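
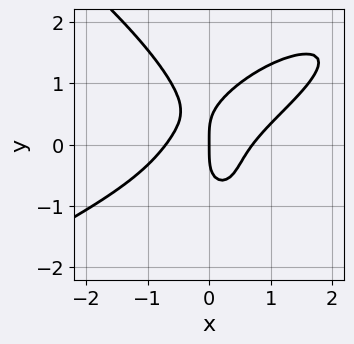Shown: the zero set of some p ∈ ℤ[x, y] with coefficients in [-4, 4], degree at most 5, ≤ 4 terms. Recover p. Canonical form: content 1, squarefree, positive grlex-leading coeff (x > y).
y^4 + 2*x^3 - 3*x^2*y - x

1. Degree: a generic line meets the curve in up to 4 points, so deg p = 4.
2. Against the integer gridlines: one x-axis crossing is at x = 0; it crosses the y-axis at the gridline y = 0.
3. These observations pin down the coefficients.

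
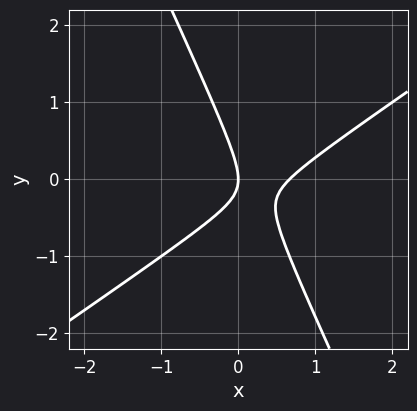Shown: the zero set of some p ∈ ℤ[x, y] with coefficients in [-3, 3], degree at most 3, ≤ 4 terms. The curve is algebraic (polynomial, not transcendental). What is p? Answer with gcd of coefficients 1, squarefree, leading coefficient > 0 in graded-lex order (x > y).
1. Degree: a generic line meets the curve in up to 2 points, so deg p = 2.
2. Observable constraints: it crosses the y-axis at the gridline y = 0; one x-axis crossing is at x = 0.
3. Assembling these constraints gives the stated polynomial.

3*x^2 - 3*x*y - 2*y^2 - 2*x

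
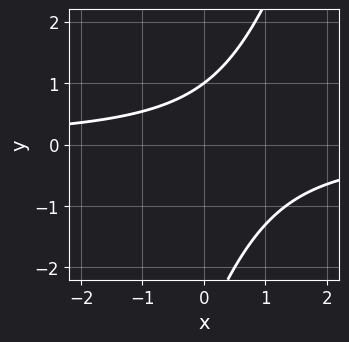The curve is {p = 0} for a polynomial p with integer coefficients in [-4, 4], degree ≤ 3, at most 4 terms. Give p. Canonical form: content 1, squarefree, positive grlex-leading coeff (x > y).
First, deg p = 2. The shape is more complex than any degree-1 curve.
Then, observable constraints: it misses every integer gridline on the x-axis; it crosses the y-axis at the gridline y = 1.
Finally, solving for integer coefficients yields p as stated.

3*x*y - y^2 - 2*y + 3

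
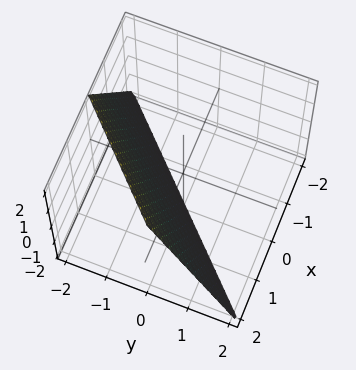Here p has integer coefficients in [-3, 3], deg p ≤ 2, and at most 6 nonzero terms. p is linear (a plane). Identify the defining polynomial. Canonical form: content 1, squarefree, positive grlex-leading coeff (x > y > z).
2*x - 2*y - z - 2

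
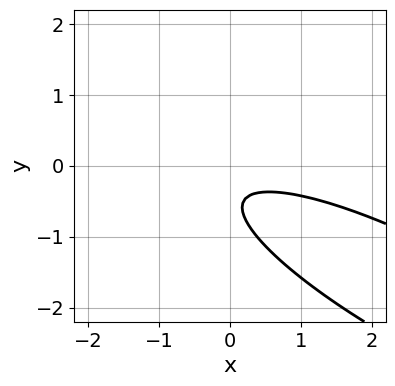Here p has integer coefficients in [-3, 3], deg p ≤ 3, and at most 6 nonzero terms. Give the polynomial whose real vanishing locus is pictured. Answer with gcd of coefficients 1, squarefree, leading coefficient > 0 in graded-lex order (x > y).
The degree is 2 — no degree-1 curve has this shape.
Observable constraints: no x-intercept at any integer in the box; it misses every integer gridline on the y-axis.
Together with the visible shape, these determine p as stated.

x^2 + 3*x*y + 3*y^2 + 3*y + 1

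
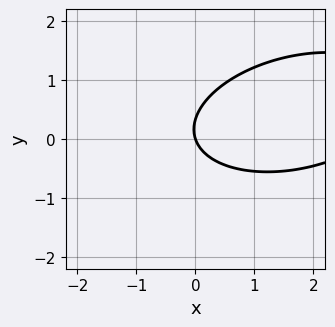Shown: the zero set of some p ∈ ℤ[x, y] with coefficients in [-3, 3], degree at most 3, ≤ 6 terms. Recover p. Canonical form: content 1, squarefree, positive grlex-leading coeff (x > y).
(a) Degree: no degree-1 curve has this shape, so deg p = 2.
(b) Against the integer gridlines: it meets the y-axis at y = 0 (among the integer gridlines); one x-axis crossing is at x = 0.
(c) The integer polynomial consistent with all of this is the stated p.

x^2 - x*y + 3*y^2 - 3*x - y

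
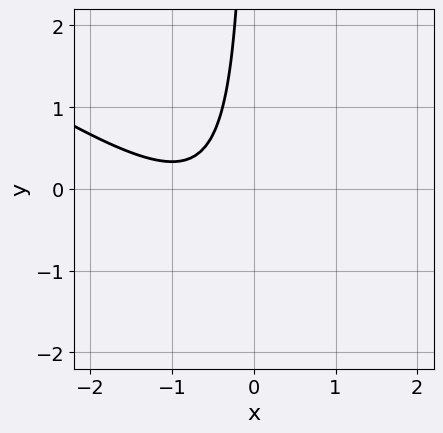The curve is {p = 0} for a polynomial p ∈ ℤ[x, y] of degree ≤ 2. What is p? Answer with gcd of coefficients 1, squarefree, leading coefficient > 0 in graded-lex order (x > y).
2*x^2 + 3*x*y + 3*x + 2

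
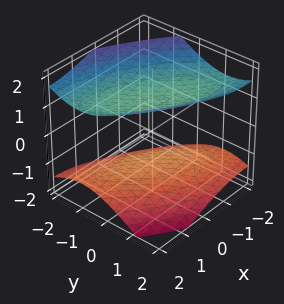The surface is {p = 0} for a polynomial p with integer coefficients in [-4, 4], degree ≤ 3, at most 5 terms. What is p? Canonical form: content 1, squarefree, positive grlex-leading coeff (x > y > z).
(a) The picture has 2 separate pieces. Treating them together as one polynomial.
(b) deg p = 2. No degree-1 surface has this shape.
(c) Reading off the gridlines: no y-intercept at any integer in the box; no x-intercept at any integer in the box; among the integer gridlines, it crosses the z-axis at z ∈ {-1, 1}.
(d) Fitting integer coefficients to these (and the overall shape) gives p.

x^2 + 2*x*y + 2*y^2 - 3*z^2 + 3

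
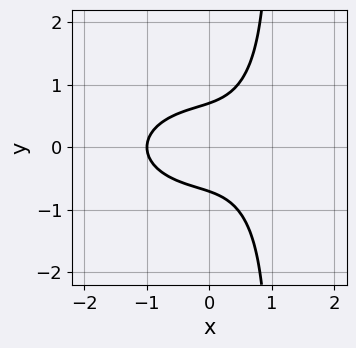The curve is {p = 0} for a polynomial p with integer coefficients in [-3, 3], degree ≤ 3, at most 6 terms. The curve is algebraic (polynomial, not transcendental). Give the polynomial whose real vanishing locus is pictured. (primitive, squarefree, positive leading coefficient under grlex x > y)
x^3 + 2*x*y^2 - 2*y^2 + 1

deg p = 3. A generic line meets the curve in up to 3 points.
Symmetries: mirror symmetry y ↦ −y ⇒ only even powers of y.
Against the integer gridlines: one x-axis crossing is at x = -1.
Fitting integer coefficients to these (and the overall shape) gives p.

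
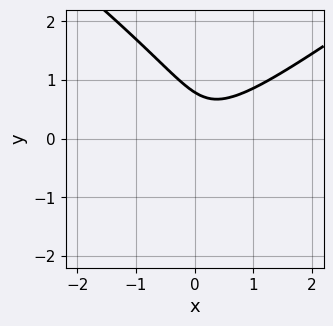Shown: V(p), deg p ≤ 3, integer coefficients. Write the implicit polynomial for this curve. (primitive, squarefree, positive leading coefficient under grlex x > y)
x^2*y - 2*y^3 + 2*x^2 - 3*x*y + 1

First, degree: no degree-2 curve has this shape, so deg p = 3.
Then, from the axis intercepts and sections: the curve avoids every integer x-axis point in the box.
Finally, solving for integer coefficients yields p as stated.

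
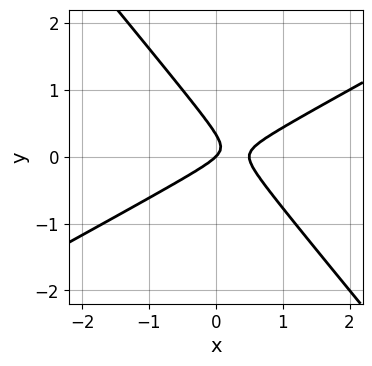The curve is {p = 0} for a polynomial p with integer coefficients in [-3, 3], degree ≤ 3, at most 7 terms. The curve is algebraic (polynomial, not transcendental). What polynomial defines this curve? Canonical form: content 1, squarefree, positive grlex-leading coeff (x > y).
First, deg p = 2.
Then, from the visible intercepts: it crosses the x-axis at the gridline x = 0; one y-axis crossing is at y = 0.
Finally, matching integer coefficients to the picture gives p.

2*x^2 - 2*x*y - 3*y^2 - x + y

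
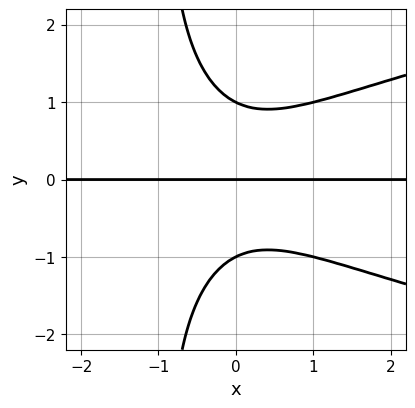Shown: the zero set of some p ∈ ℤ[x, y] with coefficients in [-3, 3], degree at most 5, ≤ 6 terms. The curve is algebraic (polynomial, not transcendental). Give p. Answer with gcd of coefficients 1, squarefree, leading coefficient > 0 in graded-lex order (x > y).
x*y^3 - x^2*y + y^3 - y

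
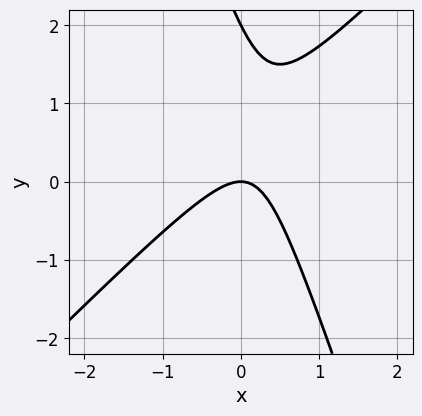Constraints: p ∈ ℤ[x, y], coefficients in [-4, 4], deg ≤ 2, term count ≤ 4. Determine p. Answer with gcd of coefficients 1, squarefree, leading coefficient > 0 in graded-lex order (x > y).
Degree: no degree-1 curve has this shape, so deg p = 2.
Against the integer gridlines: it meets the x-axis at x = 0 (among the integer gridlines); among the integer gridlines, it crosses the y-axis at y ∈ {0, 2}.
The integer polynomial consistent with all of this is the stated p.

3*x^2 - 2*x*y - y^2 + 2*y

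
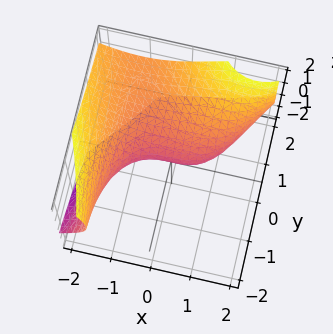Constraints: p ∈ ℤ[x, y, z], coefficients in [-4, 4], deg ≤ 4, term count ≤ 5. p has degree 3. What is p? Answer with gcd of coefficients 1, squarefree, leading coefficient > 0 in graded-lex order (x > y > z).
deg p = 3. A generic line meets the surface in up to 3 points.
From the visible intercepts: it meets the y-axis at y = 0 (among the integer gridlines); one x-axis crossing is at x = 0.
Fitting integer coefficients to these (and the overall shape) gives p.

x^3 - 2*x*y*z + 3*z^2 - 3*y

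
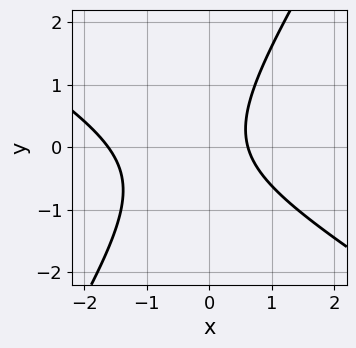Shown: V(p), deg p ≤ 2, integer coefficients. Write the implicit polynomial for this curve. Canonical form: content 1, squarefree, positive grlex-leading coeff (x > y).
x^2 + x*y - y^2 + x - 1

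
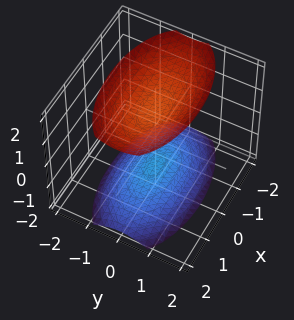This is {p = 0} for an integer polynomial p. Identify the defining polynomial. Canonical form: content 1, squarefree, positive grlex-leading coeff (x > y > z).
x^2 + 3*y^2 - 2*z^2 + 3

(a) The picture has 2 separate pieces. They look like related sheets of one shape, so recover p as a whole.
(b) Degree: two sheets facing apart; a quadric, so deg p = 2.
(c) Symmetries: it's symmetric under y → −y, forcing even powers of y; the z ↦ −z reflection is a symmetry, so z appears only in even powers; mirror symmetry x ↦ −x ⇒ only even powers of x.
(d) From the axis intercepts and sections: no x-intercept at any integer in the box; the surface avoids every integer y-axis point in the box.
(e) Putting this together gives p.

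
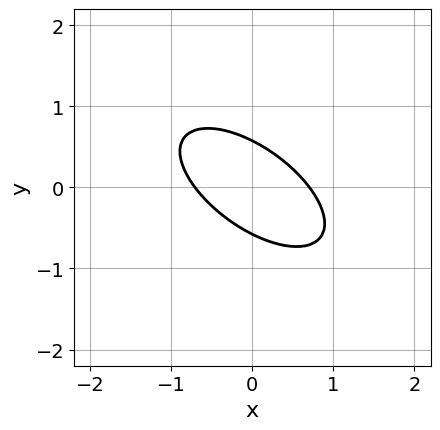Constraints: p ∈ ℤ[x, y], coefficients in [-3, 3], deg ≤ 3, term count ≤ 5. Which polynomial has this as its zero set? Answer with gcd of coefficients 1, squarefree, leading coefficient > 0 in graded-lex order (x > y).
2*x^2 + 3*x*y + 3*y^2 - 1

1. Degree: a generic line meets the curve in up to 2 points, so deg p = 2.
2. Putting this together gives p.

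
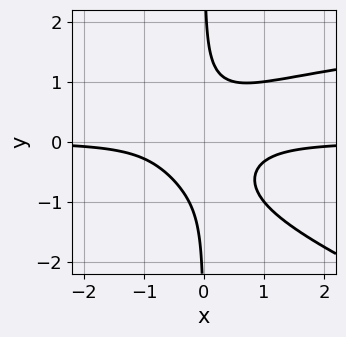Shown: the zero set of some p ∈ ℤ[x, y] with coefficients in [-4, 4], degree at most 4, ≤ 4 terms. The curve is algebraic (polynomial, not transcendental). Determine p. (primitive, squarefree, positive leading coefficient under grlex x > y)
x^2*y^2 + 3*x*y^3 - 3*x^2*y - 1

First, deg p = 4. The shape is more complex than any degree-3 curve.
Next, observable constraints: it misses every integer gridline on the y-axis; the curve avoids every integer x-axis point in the box.
Finally, the integer polynomial consistent with all of this is the stated p.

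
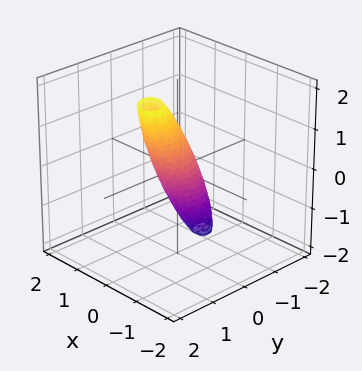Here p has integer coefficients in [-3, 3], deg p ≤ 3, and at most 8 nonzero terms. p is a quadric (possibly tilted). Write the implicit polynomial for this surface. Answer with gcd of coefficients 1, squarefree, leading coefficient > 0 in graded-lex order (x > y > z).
3*x^2 + 2*x*y + 3*y^2 - 3*y*z + z^2 - 1

(a) The degree is 2 — no degree-1 surface has this shape.
(b) From the visible intercepts: the z-axis gridline crossings are at z ∈ {-1, 1}.
(c) Putting this together gives p.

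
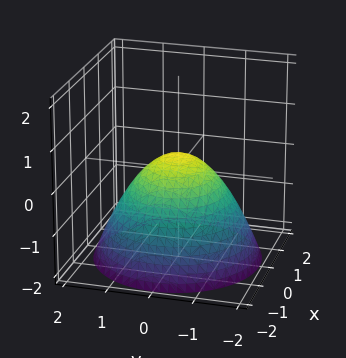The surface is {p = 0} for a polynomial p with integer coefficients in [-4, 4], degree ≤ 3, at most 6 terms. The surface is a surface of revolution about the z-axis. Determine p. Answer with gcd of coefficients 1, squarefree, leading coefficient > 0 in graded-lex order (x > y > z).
2*x^2 + 2*y^2 + 3*z - 1

First, the degree is 2 — no degree-1 surface has this shape.
Next, symmetries: every cross-section ⟂ z is a circle, so x, y appear only via x² + y².
Next, observable constraints: a circular section at z = -1 has radius between 1 and 2.
Finally, together with the visible shape, these determine p as stated.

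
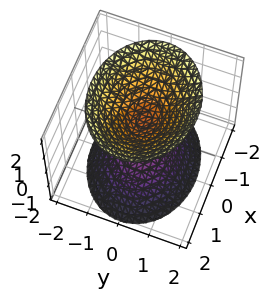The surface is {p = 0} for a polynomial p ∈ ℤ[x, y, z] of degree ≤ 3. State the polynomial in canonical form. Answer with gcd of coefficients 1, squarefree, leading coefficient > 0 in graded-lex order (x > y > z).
(a) I count 2 distinct pieces.
(b) The degree is 2 — two sheets facing apart; a quadric.
(c) Symmetries: mirror symmetry x ↦ −x ⇒ only even powers of x; the y ↦ −y reflection is a symmetry, so y appears only in even powers; mirror symmetry z ↦ −z ⇒ only even powers of z.
(d) From the axis intercepts and sections: the surface avoids every integer x-axis point in the box; the surface avoids every integer y-axis point in the box.
(e) These observations pin down the coefficients.

2*x^2 + 3*y^2 - 2*z^2 + 1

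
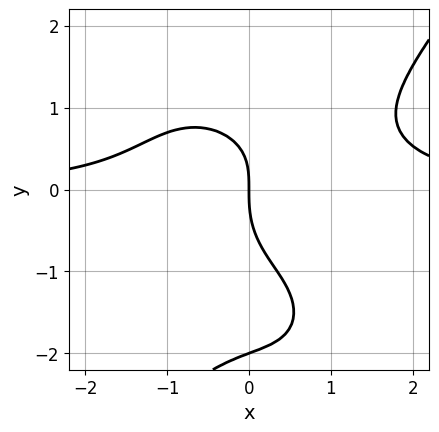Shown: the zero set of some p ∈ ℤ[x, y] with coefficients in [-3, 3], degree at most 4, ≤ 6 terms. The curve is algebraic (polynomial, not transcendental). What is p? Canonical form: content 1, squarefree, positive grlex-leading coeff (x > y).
2*x^3*y - y^4 - x^2*y - 2*y^3 - 3*x

(a) deg p = 4. No degree-3 curve has this shape.
(b) From the visible intercepts: it crosses the x-axis at the gridline x = 0; the y-axis gridline crossings are at y ∈ {-2, 0}.
(c) Together with the visible shape, these determine p as stated.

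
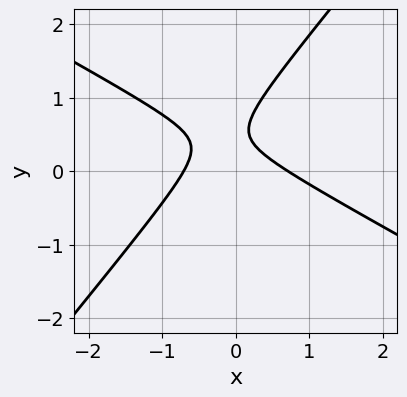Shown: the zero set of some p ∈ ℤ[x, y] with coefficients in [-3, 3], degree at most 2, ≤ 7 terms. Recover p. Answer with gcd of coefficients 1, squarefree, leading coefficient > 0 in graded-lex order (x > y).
The degree is 2 — no degree-1 curve has this shape.
Checking where it meets the axes: the curve avoids every integer y-axis point in the box.
Fitting integer coefficients to these (and the overall shape) gives p.

2*x^2 + 2*x*y - 3*y^2 + 3*y - 1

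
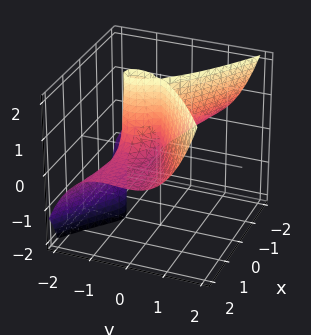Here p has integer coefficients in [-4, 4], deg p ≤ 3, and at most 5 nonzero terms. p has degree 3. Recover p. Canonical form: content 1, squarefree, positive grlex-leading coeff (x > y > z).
x^2*z - y^3 - y^2

1. deg p = 3. No degree-2 surface has this shape.
2. Against the integer gridlines: one y-axis crossing is at y = -1; the visible x-axis segment lies entirely on the surface.
3. Putting this together gives p. Check: (0, 0, 1) on the z-axis lies on the surface, and p(0, 0, 1) = 0. ✓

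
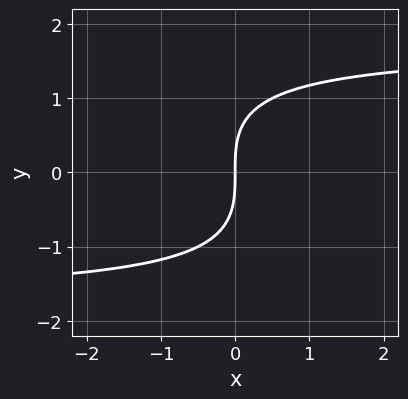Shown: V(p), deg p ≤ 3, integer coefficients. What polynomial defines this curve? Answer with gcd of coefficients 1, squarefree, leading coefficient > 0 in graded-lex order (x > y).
x*y^2 + y^3 - 3*x

The degree is 3 — a generic line meets the curve in up to 3 points.
Checking where it meets the axes: it crosses the y-axis at the gridline y = 0; it meets the x-axis at x = 0 (among the integer gridlines).
These observations pin down the coefficients.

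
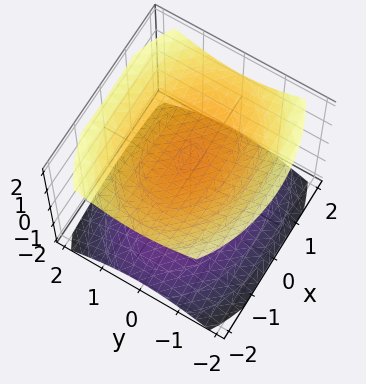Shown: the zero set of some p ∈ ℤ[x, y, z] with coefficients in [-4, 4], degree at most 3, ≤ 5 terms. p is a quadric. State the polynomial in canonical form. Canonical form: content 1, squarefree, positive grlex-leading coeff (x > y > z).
(a) The picture has 2 separate pieces. Treating them together as one polynomial.
(b) The degree is 2 — two sheets facing apart; a quadric.
(c) Symmetries: the z ↦ −z reflection is a symmetry, so z appears only in even powers; the y ↦ −y reflection is a symmetry, so y appears only in even powers; mirror symmetry x ↦ −x ⇒ only even powers of x.
(d) From the axis intercepts and sections: no y-intercept at any integer in the box; the surface avoids every integer x-axis point in the box; among the integer gridlines, it crosses the z-axis at z ∈ {-1, 1}.
(e) Fitting integer coefficients to these (and the overall shape) gives p.

x^2 + 2*y^2 - 3*z^2 + 3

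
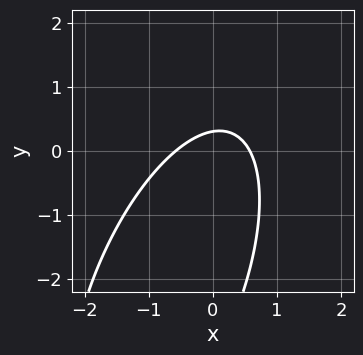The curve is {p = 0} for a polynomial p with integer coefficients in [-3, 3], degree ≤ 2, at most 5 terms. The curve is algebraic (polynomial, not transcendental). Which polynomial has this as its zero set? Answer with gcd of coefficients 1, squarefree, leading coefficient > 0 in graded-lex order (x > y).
3*x^2 - 2*x*y + y^2 + 3*y - 1

The degree is 2 — no degree-1 curve has this shape.
Matching integer coefficients to the picture gives p.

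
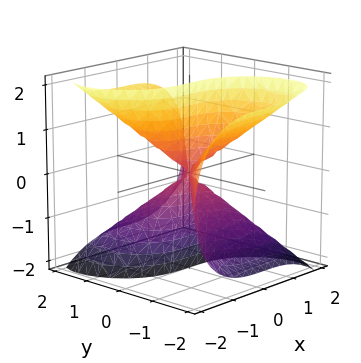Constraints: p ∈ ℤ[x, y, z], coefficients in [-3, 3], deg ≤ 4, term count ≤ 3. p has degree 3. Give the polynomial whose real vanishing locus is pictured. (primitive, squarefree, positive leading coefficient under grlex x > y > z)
(a) The degree is 3 — the shape is more complex than any degree-2 surface.
(b) From the axis intercepts and sections: it crosses the x-axis at the gridline x = 0; the visible z-axis segment lies entirely on the surface; it meets the y-axis at y = 0 (among the integer gridlines).
(c) Together with the visible shape, these determine p as stated.

2*x^3 - 2*y^3 + 3*y*z^2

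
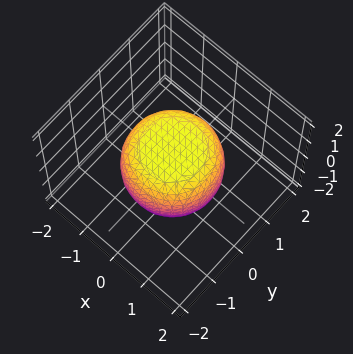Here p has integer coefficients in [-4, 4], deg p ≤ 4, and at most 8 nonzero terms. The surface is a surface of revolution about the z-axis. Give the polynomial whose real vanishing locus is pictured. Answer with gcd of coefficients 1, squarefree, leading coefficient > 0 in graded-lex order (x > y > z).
2*x^4 + 4*x^2*y^2 + 2*y^4 - x^2 - y^2 + 3*z^2 - 3

deg p = 4.
By symmetry, the z-axis is an axis of rotation, so x and y enter only as x² + y².
From the visible intercepts: a circular section at z = 1 has radius between 0 and 1; the z-axis gridline crossings are at z ∈ {-1, 1}.
Together with the visible shape, these determine p as stated.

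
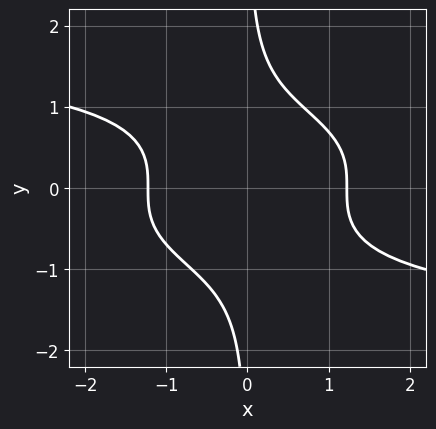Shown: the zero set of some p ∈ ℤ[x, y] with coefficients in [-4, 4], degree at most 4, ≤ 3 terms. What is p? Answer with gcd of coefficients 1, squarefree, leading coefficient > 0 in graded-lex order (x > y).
3*x*y^3 + 2*x^2 - 3

First, deg p = 4. A generic line meets the curve in up to 4 points.
Then, from the axis intercepts and sections: it misses every integer gridline on the y-axis.
Finally, the integer polynomial consistent with all of this is the stated p.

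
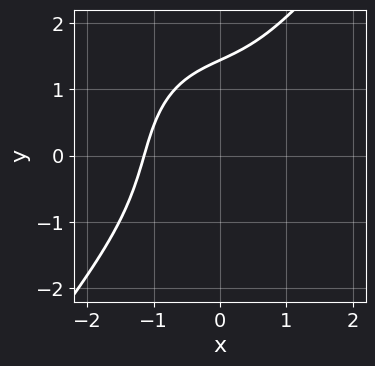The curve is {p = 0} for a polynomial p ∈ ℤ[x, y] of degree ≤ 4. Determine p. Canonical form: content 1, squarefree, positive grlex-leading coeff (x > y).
2*x^3 - y^3 + 2*x*y + 3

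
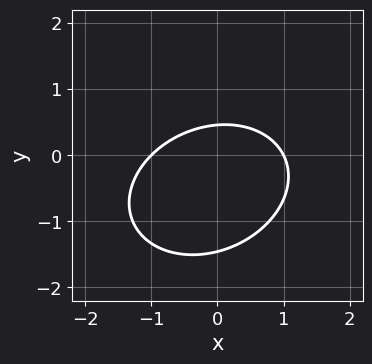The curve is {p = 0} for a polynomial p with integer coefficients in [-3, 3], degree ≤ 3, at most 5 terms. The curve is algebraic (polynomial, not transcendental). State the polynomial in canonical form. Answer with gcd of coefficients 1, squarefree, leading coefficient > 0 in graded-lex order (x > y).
2*x^2 - x*y + 3*y^2 + 3*y - 2

(a) deg p = 2. No degree-1 curve has this shape.
(b) Reading off the gridlines: among the integer gridlines, it crosses the x-axis at x ∈ {-1, 1}.
(c) Solving for integer coefficients yields p as stated.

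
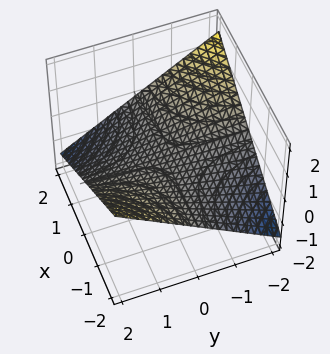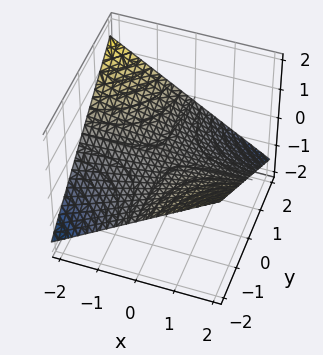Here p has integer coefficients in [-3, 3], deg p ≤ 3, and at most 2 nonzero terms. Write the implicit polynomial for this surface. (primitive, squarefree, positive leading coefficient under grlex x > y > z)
(a) The degree is 2 — a hyperbolic paraboloid; a quadric.
(b) Reading off the gridlines: every point of the x-axis in the box is on the surface; the visible y-axis segment lies entirely on the surface; it crosses the z-axis at the gridline z = 0.
(c) Matching integer coefficients to the picture gives p.

x*y + 3*z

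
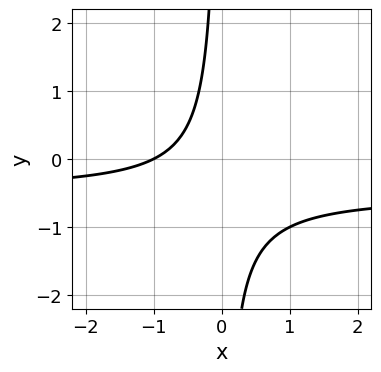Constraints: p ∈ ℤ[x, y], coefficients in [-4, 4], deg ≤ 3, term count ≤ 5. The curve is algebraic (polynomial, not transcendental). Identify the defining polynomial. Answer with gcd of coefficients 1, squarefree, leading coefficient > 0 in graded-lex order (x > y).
2*x*y + x + 1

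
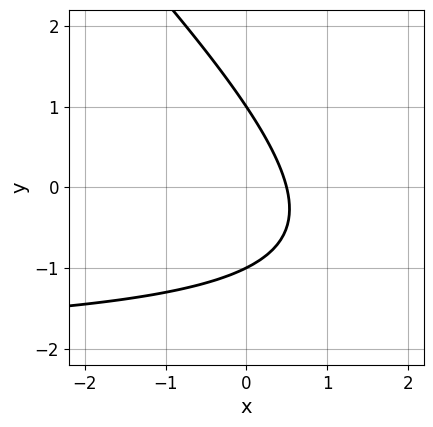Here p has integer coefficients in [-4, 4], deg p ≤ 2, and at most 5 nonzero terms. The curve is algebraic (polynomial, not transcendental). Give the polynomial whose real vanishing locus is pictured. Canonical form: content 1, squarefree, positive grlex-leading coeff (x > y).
(a) deg p = 2. A generic line meets the curve in up to 2 points.
(b) Checking where it meets the axes: among the integer gridlines, it crosses the y-axis at y ∈ {-1, 1}.
(c) Matching integer coefficients to the picture gives p.

x*y + y^2 + 2*x - 1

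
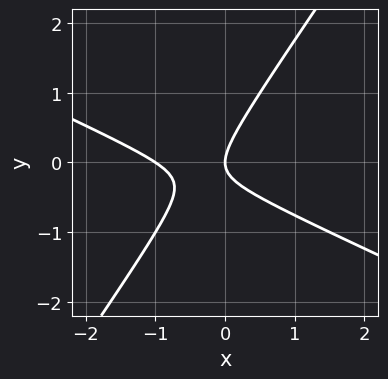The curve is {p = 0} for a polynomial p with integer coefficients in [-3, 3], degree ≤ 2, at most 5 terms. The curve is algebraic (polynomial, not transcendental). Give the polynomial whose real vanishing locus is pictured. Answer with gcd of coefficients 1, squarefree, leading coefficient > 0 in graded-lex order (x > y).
2*x^2 + 3*x*y - 3*y^2 + 2*x

Degree: no degree-1 curve has this shape, so deg p = 2.
Reading off the gridlines: among the integer gridlines, it crosses the x-axis at x ∈ {-1, 0}; it meets the y-axis at y = 0 (among the integer gridlines).
Assembling these constraints gives the stated polynomial.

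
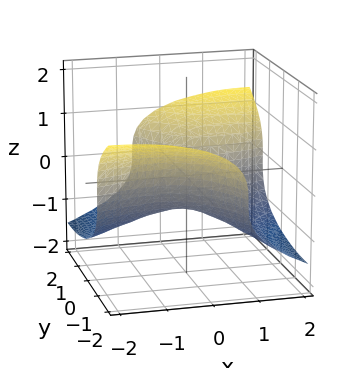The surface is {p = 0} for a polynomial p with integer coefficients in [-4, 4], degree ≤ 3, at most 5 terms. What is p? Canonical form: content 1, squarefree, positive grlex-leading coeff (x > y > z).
3*z^3 + x^2 - 2*x*y - y^2 + 1

First, the degree is 3 — a generic line meets the surface in up to 3 points.
Next, reading off the gridlines: the y-axis gridline crossings are at y ∈ {-1, 1}; no x-intercept at any integer in the box.
Finally, the integer polynomial consistent with all of this is the stated p.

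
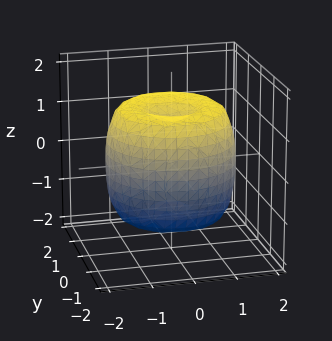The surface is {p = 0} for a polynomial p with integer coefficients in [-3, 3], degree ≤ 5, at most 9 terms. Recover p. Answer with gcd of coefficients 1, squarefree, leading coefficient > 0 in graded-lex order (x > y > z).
x^4 + 2*x^2*y^2 + y^4 - 2*x^2 - 2*y^2 + z^2 - 1

1. Degree: no degree-3 surface has this shape, so deg p = 4.
2. By symmetry, the z-axis is an axis of rotation, so x and y enter only as x² + y².
3. From the visible intercepts: a circular section at z = -1 has radius between 1 and 2; the z-axis gridline crossings are at z ∈ {-1, 1}.
4. Together with the visible shape, these determine p as stated.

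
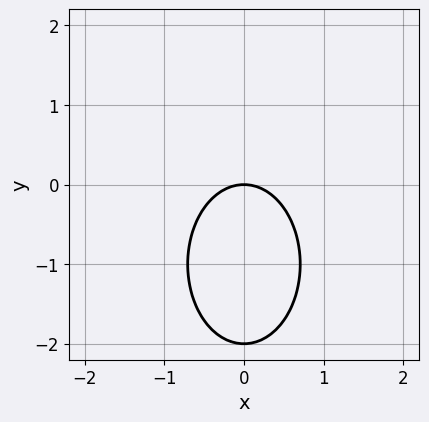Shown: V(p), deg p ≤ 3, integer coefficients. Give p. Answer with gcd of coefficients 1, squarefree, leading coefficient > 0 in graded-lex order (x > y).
2*x^2 + y^2 + 2*y

First, degree: a generic line meets the curve in up to 2 points, so deg p = 2.
Then, symmetries: it's symmetric under x → −x, forcing even powers of x.
Next, from the axis intercepts and sections: among the integer gridlines, it crosses the y-axis at y ∈ {-2, 0}; it meets the x-axis at x = 0 (among the integer gridlines).
Finally, putting this together gives p.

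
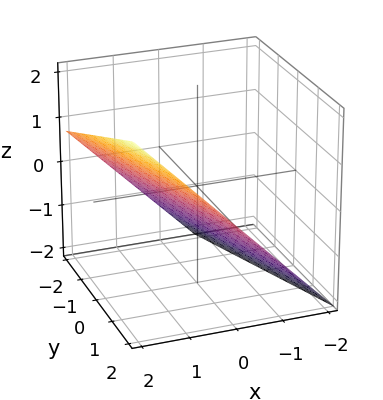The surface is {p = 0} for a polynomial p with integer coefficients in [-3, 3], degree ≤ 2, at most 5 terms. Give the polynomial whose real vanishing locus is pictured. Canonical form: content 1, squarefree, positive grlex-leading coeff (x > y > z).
(a) The degree is 1 — the surface is flat (a plane).
(b) From the axis intercepts and sections: one y-axis crossing is at y = 2.
(c) Putting this together gives p.

3*x + y - 3*z - 2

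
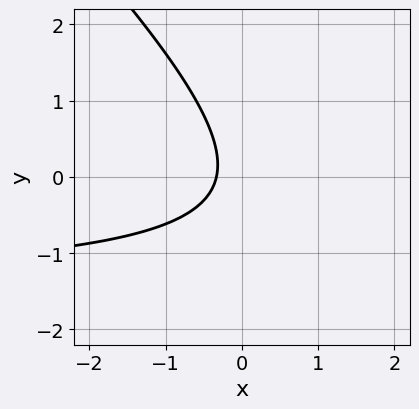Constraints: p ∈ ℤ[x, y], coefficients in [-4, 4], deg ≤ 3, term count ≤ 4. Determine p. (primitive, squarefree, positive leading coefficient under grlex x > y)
deg p = 2. No degree-1 curve has this shape.
Reading off the gridlines: it misses every integer gridline on the y-axis.
Fitting integer coefficients to these (and the overall shape) gives p.

2*x*y + 2*y^2 + 3*x + 1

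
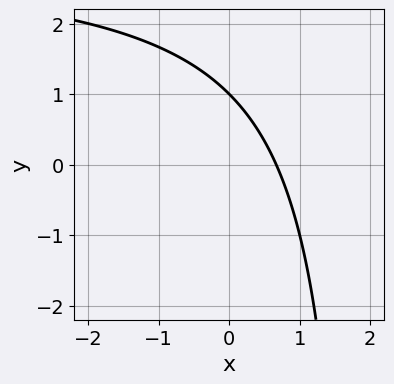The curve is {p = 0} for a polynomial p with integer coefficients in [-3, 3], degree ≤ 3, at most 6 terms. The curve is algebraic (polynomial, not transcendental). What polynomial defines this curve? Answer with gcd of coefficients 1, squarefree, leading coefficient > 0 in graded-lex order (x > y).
x*y - 3*x - 2*y + 2

1. The degree is 2 — a generic line meets the curve in up to 2 points.
2. From the visible intercepts: it meets the y-axis at y = 1 (among the integer gridlines).
3. Putting this together gives p.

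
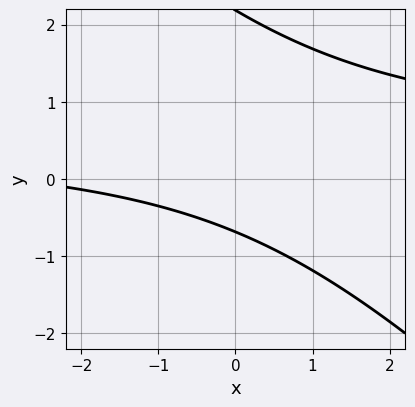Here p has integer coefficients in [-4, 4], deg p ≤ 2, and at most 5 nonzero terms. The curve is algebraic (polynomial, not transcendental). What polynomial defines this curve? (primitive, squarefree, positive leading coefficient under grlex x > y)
First, degree: a generic line meets the curve in up to 2 points, so deg p = 2.
Next, observable constraints: no x-intercept at any integer in the box.
Finally, assembling these constraints gives the stated polynomial.

2*x*y + 2*y^2 - x - 3*y - 3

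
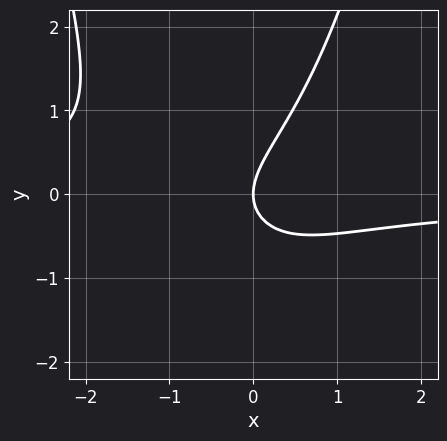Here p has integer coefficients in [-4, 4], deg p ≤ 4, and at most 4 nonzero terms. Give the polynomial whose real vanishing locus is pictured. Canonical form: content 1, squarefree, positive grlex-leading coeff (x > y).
deg p = 3. The shape is more complex than any degree-2 curve.
Reading off the gridlines: it meets the y-axis at y = 0 (among the integer gridlines); it meets the x-axis at x = 0 (among the integer gridlines).
Assembling these constraints gives the stated polynomial.

3*x^2*y + 2*x*y - 3*y^2 + 3*x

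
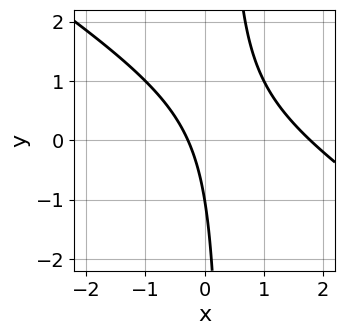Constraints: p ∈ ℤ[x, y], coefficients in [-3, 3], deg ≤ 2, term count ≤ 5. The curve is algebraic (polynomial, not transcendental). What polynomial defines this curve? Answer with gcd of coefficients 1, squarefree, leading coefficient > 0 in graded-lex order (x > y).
2*x^2 + 3*x*y - 3*x - y - 1

(a) Degree: no degree-1 curve has this shape, so deg p = 2.
(b) Reading off the gridlines: it crosses the y-axis at the gridline y = -1.
(c) These observations pin down the coefficients.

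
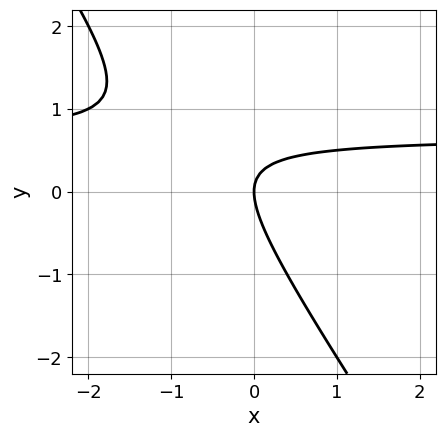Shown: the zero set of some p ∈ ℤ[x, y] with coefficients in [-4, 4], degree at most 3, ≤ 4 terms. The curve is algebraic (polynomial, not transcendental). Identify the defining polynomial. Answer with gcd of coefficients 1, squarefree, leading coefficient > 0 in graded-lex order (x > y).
3*x*y + 2*y^2 - 2*x

The degree is 2 — a generic line meets the curve in up to 2 points.
Observable constraints: one y-axis crossing is at y = 0; one x-axis crossing is at x = 0.
Fitting integer coefficients to these (and the overall shape) gives p.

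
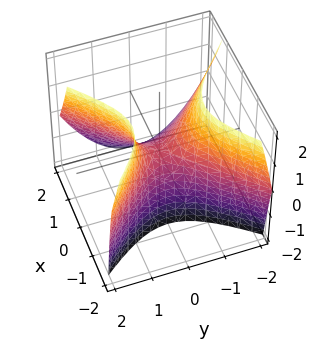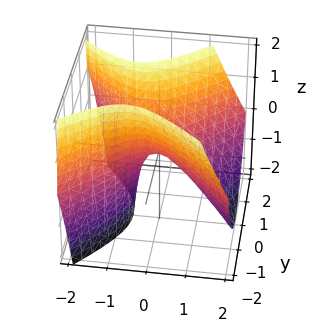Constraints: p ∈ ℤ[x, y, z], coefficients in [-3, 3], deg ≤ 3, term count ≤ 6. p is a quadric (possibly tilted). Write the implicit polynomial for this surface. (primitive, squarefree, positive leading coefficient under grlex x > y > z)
3*x^2 + 2*x*z - 3*y^2 + 2*z

First, degree: the shape is more complex than any degree-1 surface, so deg p = 2.
Next, from the axis intercepts and sections: one y-axis crossing is at y = 0; one x-axis crossing is at x = 0.
Finally, solving for integer coefficients yields p as stated.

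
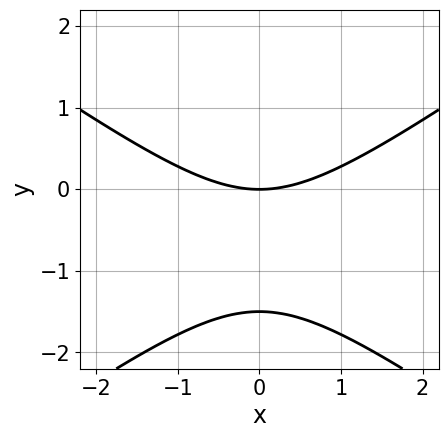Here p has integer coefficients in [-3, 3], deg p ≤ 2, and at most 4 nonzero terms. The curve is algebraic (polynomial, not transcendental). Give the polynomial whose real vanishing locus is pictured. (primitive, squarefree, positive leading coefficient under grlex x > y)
x^2 - 2*y^2 - 3*y

deg p = 2. No degree-1 curve has this shape.
Symmetries: it's symmetric under x → −x, forcing even powers of x.
From the axis intercepts and sections: one x-axis crossing is at x = 0; one y-axis crossing is at y = 0.
Fitting integer coefficients to these (and the overall shape) gives p.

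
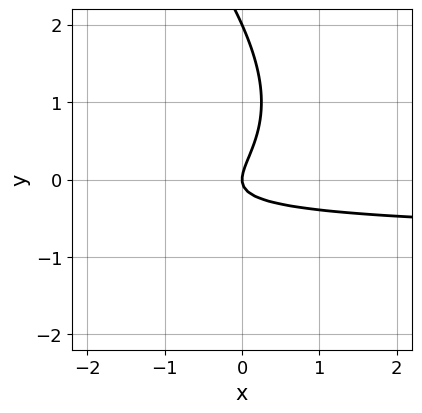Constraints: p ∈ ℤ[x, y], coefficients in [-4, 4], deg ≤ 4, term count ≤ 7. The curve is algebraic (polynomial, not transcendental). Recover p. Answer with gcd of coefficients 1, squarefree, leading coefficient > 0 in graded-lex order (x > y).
1. deg p = 3.
2. From the visible intercepts: the y-axis gridline crossings are at y ∈ {0, 2}; it crosses the x-axis at the gridline x = 0.
3. The integer polynomial consistent with all of this is the stated p.

x*y^2 + y^3 + 2*x*y - 2*y^2 + x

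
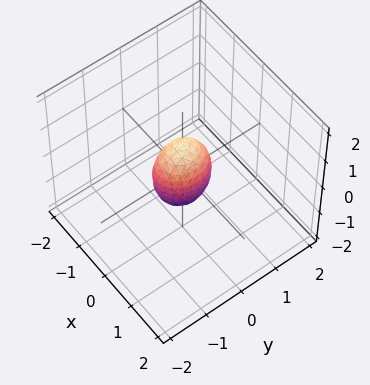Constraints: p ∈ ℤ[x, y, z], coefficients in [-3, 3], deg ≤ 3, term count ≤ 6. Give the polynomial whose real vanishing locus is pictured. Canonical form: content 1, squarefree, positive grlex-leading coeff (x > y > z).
1. The degree is 2 — a closed, bounded, convex surface; a quadric.
2. Symmetries: the z ↦ −z reflection is a symmetry, so z appears only in even powers; it's symmetric under y → −y, forcing even powers of y; mirror symmetry x ↦ −x ⇒ only even powers of x.
3. From the visible intercepts: among the integer gridlines, it crosses the z-axis at z ∈ {-1, 1}.
4. Assembling these constraints gives the stated polynomial.

3*x^2 + 2*y^2 + z^2 - 1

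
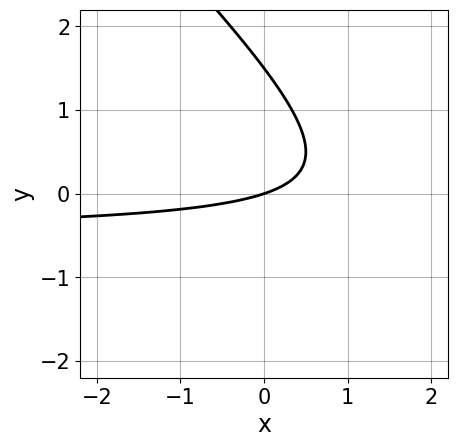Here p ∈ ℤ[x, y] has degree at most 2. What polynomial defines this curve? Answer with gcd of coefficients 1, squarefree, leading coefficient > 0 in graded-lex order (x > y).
The degree is 2 — no degree-1 curve has this shape.
Checking where it meets the axes: it meets the x-axis at x = 0 (among the integer gridlines); it meets the y-axis at y = 0 (among the integer gridlines).
Assembling these constraints gives the stated polynomial.

2*x*y + 2*y^2 + x - 3*y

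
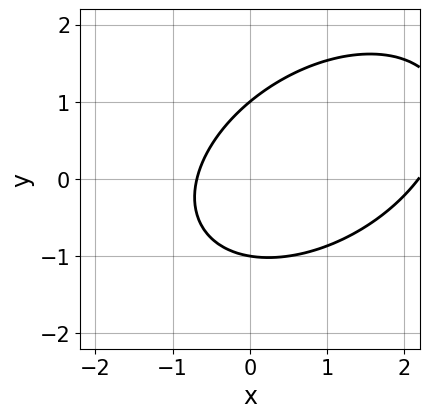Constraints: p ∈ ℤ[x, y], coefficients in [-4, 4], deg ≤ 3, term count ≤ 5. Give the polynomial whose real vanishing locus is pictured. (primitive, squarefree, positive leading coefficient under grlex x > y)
2*x^2 - 2*x*y + 3*y^2 - 3*x - 3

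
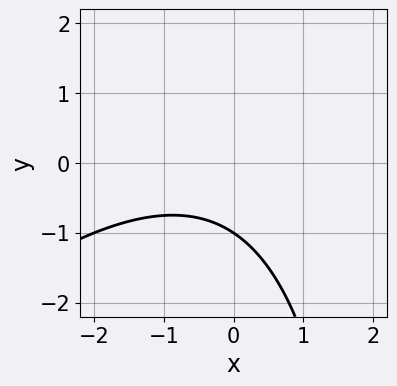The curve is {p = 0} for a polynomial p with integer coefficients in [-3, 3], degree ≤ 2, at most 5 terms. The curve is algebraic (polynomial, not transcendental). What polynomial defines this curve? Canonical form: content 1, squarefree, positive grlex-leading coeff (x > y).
x^2 - x*y + x + 3*y + 3

First, the degree is 2 — no degree-1 curve has this shape.
Next, observable constraints: one y-axis crossing is at y = -1; the curve avoids every integer x-axis point in the box.
Finally, assembling these constraints gives the stated polynomial.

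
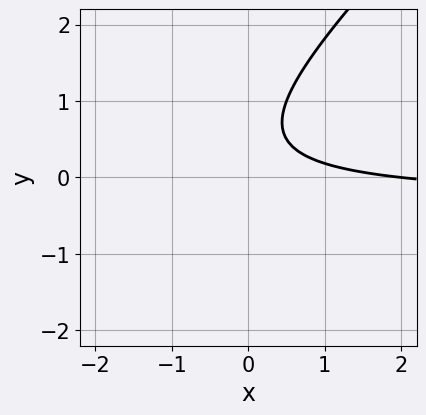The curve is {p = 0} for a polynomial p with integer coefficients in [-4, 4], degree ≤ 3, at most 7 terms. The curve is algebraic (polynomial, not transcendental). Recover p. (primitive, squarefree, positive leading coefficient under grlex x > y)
3*x*y - 3*y^2 + x + 3*y - 2

First, the degree is 2 — the shape is more complex than any degree-1 curve.
Next, checking where it meets the axes: one x-axis crossing is at x = 2; no y-intercept at any integer in the box.
Finally, solving for integer coefficients yields p as stated.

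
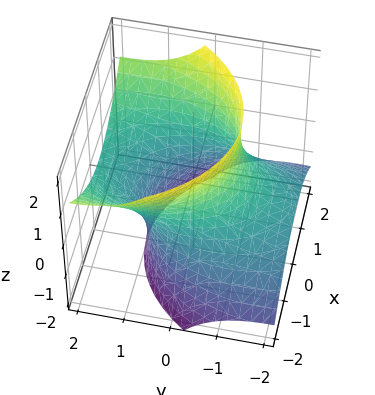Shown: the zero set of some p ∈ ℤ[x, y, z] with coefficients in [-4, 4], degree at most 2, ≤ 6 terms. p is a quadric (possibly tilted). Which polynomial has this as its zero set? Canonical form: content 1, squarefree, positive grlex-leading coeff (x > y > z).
2*x^2 + y^2 - 3*y*z - z^2 - 3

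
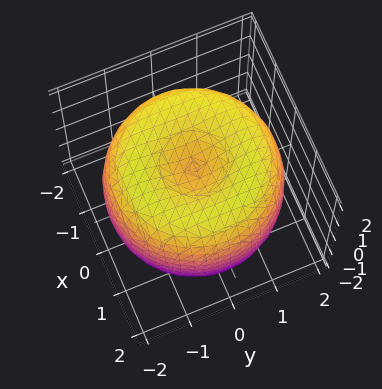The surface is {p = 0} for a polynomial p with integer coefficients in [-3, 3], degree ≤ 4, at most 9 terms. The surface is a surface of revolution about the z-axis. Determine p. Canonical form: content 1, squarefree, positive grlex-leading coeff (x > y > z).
x^4 + 2*x^2*y^2 + y^4 - 3*x^2 - 3*y^2 + 2*z^2 - 2

1. Degree: a generic line meets the surface in up to 4 points, so deg p = 4.
2. Symmetries: rotational symmetry about the z-axis ⇒ p depends on x, y only through x² + y².
3. Checking where it meets the axes: a circular section at z = 0 has radius between 1 and 2; among the integer gridlines, it crosses the z-axis at z ∈ {-1, 1}.
4. Assembling these constraints gives the stated polynomial.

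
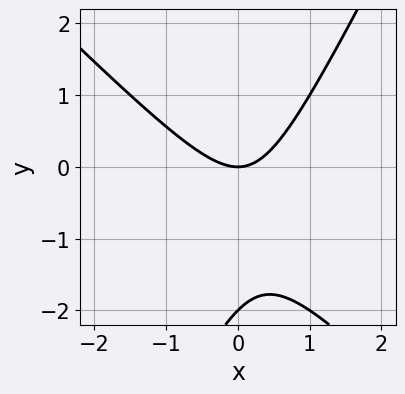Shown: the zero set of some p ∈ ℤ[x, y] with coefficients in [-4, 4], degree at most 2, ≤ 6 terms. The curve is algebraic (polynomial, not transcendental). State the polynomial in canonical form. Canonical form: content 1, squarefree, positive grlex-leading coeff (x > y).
2*x^2 + x*y - y^2 - 2*y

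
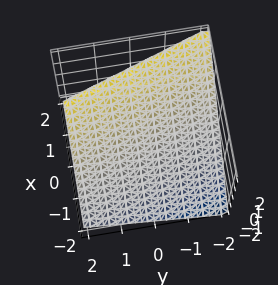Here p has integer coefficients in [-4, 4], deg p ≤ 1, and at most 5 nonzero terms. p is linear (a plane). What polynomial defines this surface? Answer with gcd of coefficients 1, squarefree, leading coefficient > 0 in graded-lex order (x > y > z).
1. The degree is 1 — every cross-section is a straight line — this is a plane.
2. From the axis intercepts and sections: it crosses the y-axis at the gridline y = -2.
3. These observations pin down the coefficients.

3*x + y - 3*z + 2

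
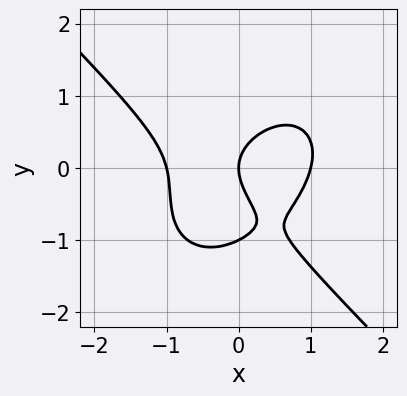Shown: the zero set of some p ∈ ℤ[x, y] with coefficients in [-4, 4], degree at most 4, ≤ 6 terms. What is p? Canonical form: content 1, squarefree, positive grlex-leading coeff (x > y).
Degree: a generic line meets the curve in up to 3 points, so deg p = 3.
From the axis intercepts and sections: among the integer gridlines, it crosses the x-axis at x ∈ {-1, 0, 1}; the y-axis gridline crossings are at y ∈ {-1, 0}.
Fitting integer coefficients to these (and the overall shape) gives p.

2*x^3 + 2*y^3 - x*y + 2*y^2 - 2*x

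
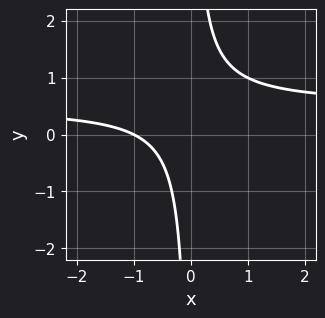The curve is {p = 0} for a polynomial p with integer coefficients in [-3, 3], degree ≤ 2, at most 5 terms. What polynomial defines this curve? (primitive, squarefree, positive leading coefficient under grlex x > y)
2*x*y - x - 1

1. The degree is 2 — a generic line meets the curve in up to 2 points.
2. From the axis intercepts and sections: it meets the x-axis at x = -1 (among the integer gridlines); no y-intercept at any integer in the box.
3. Together with the visible shape, these determine p as stated.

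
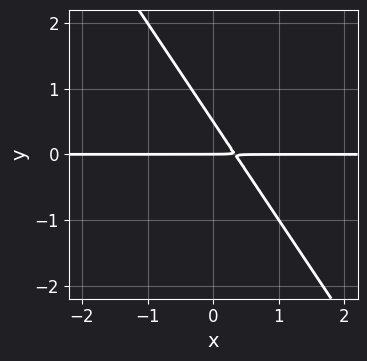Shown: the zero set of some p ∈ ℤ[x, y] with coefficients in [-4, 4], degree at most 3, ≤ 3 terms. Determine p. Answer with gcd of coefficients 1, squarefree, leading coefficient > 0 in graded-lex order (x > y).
The degree is 2 — a generic line meets the curve in up to 2 points.
From the axis intercepts and sections: the visible x-axis segment lies entirely on the curve; it crosses the y-axis at the gridline y = 0.
Assembling these constraints gives the stated polynomial.

3*x*y + 2*y^2 - y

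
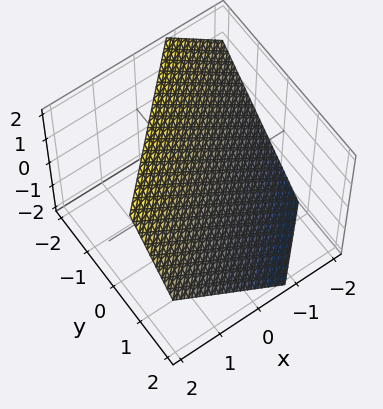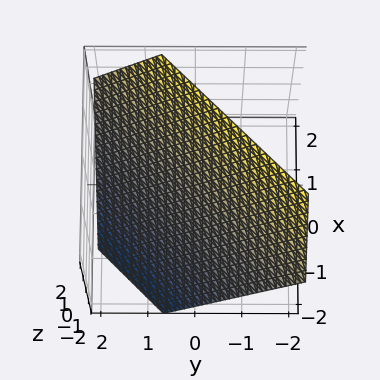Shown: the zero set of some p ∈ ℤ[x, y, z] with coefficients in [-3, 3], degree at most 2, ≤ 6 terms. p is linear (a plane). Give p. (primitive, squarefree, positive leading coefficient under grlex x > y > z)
3*x - 3*y - 3*z + 2

First, deg p = 1. Every cross-section is a straight line — this is a plane.
Finally, solving for integer coefficients yields p as stated.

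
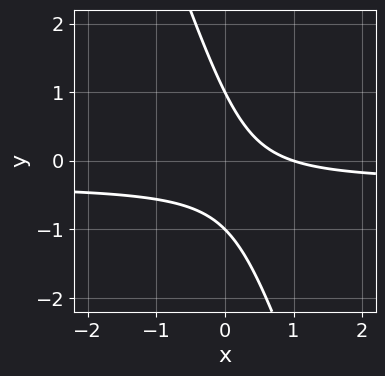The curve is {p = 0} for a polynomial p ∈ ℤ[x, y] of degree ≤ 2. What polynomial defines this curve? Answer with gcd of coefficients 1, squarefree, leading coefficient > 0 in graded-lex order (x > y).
deg p = 2. No degree-1 curve has this shape.
Observable constraints: it meets the x-axis at x = 1 (among the integer gridlines); among the integer gridlines, it crosses the y-axis at y ∈ {-1, 1}.
Putting this together gives p.

3*x*y + y^2 + x - 1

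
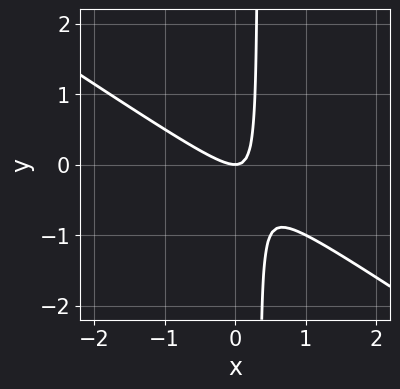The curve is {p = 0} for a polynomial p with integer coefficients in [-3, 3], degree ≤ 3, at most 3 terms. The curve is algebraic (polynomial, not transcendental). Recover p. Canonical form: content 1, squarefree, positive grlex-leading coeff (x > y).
2*x^2 + 3*x*y - y

1. Degree: a generic line meets the curve in up to 2 points, so deg p = 2.
2. Against the integer gridlines: it crosses the x-axis at the gridline x = 0; it crosses the y-axis at the gridline y = 0.
3. Together with the visible shape, these determine p as stated.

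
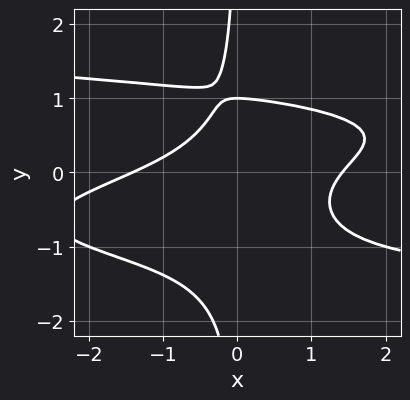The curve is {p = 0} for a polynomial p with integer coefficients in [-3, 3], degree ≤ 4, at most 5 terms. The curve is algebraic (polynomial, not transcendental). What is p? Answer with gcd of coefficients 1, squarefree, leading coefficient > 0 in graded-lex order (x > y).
3*x*y^3 + x^2 - 3*x*y + 2*y - 2

(a) deg p = 4. A generic line meets the curve in up to 4 points.
(b) Reading off the gridlines: one y-axis crossing is at y = 1.
(c) Putting this together gives p.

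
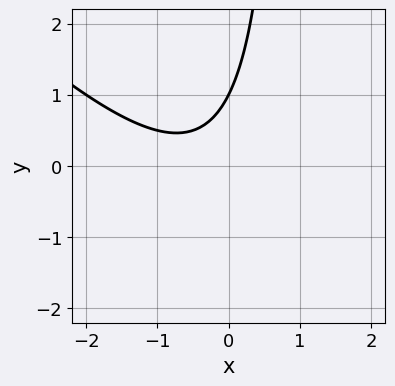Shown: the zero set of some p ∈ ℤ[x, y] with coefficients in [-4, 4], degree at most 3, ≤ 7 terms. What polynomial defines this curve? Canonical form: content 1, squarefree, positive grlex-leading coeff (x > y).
First, the degree is 2 — the shape is more complex than any degree-1 curve.
Then, from the axis intercepts and sections: it crosses the y-axis at the gridline y = 1; no x-intercept at any integer in the box.
Finally, putting this together gives p.

x^2 + x*y + x - y + 1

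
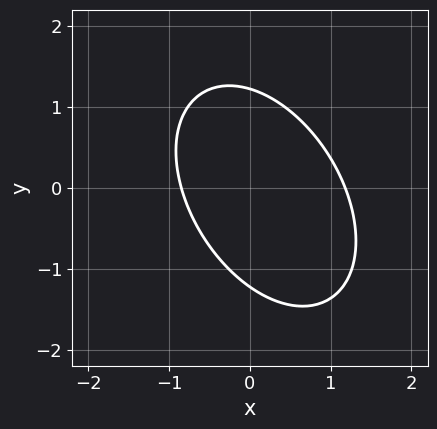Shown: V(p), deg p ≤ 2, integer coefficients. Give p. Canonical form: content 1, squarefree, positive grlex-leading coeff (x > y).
1. Degree: no degree-1 curve has this shape, so deg p = 2.
2. Putting this together gives p.

3*x^2 + 2*x*y + 2*y^2 - x - 3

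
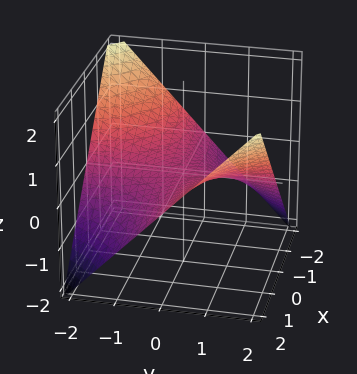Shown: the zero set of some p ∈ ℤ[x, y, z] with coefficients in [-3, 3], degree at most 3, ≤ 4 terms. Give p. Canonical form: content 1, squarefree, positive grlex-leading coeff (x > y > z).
x*y - 2*z

(a) Degree: a saddle surface; a quadric, so deg p = 2.
(b) Against the integer gridlines: one z-axis crossing is at z = 0; every point of the x-axis in the box is on the surface; every point of the y-axis in the box is on the surface.
(c) Matching integer coefficients to the picture gives p.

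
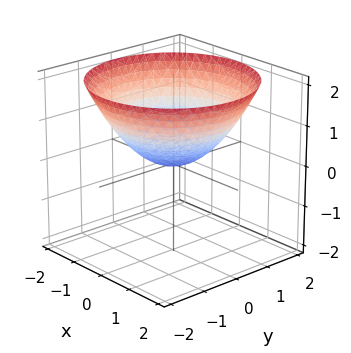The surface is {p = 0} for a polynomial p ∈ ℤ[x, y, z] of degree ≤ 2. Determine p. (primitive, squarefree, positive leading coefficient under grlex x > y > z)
x^2 + y^2 - 2*z

1. The degree is 2 — a paraboloid; a quadric.
2. Symmetry: the z-axis is an axis of rotation, so x and y enter only as x² + y².
3. Observable constraints: a circular section at z = 1 has radius between 1 and 2; it meets the z-axis at z = 0 (among the integer gridlines); it meets the y-axis at y = 0 (among the integer gridlines).
4. These observations pin down the coefficients.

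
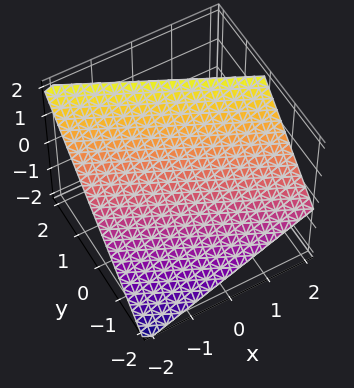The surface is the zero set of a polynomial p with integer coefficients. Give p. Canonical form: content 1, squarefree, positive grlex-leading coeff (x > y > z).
(a) deg p = 1. Every cross-section is a straight line — this is a plane.
(b) Reading off the gridlines: it meets the y-axis at y = -1 (among the integer gridlines); it meets the z-axis at z = 1 (among the integer gridlines); one x-axis crossing is at x = -2.
(c) Solving for integer coefficients yields p as stated.

x + 2*y - 2*z + 2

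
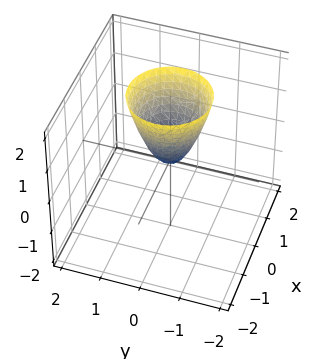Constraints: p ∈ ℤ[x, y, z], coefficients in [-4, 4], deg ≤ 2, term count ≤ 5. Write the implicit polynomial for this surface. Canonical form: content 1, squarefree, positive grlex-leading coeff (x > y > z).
2*x^2 + 2*y^2 - z

(a) Degree: a single bowl opening along one axis; a quadric, so deg p = 2.
(b) Symmetries: the z-axis is an axis of rotation, so x and y enter only as x² + y².
(c) Observable constraints: one x-axis crossing is at x = 0; it crosses the y-axis at the gridline y = 0; a circular section at z = 1 has radius between 0 and 1; one z-axis crossing is at z = 0.
(d) Assembling these constraints gives the stated polynomial.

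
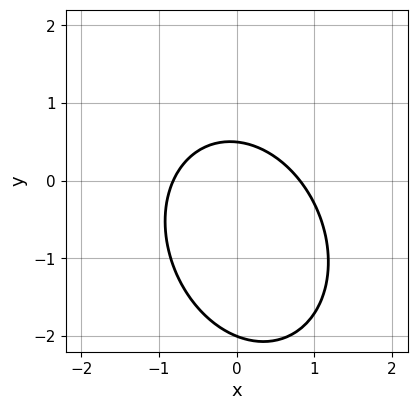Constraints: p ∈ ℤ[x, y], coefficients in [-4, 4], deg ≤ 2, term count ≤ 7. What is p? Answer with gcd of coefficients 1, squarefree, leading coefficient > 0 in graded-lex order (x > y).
3*x^2 + x*y + 2*y^2 + 3*y - 2

First, degree: the shape is more complex than any degree-1 curve, so deg p = 2.
Then, against the integer gridlines: one y-axis crossing is at y = -2.
Finally, putting this together gives p.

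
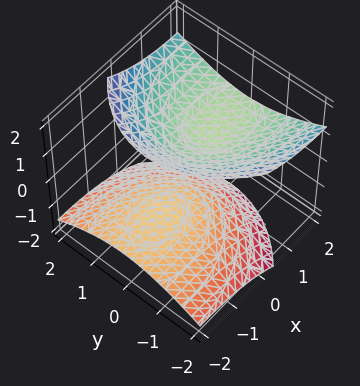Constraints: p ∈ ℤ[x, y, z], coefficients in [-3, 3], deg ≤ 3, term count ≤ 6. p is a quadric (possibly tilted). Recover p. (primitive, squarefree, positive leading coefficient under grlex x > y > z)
1. I count 2 distinct pieces. Treating them together as one polynomial.
2. deg p = 2. The shape is more complex than any degree-1 surface.
3. Observable constraints: it misses every integer gridline on the y-axis; the surface avoids every integer x-axis point in the box.
4. Assembling these constraints gives the stated polynomial.

x^2 - 3*x*z + 2*y^2 - 3*z^2 + 2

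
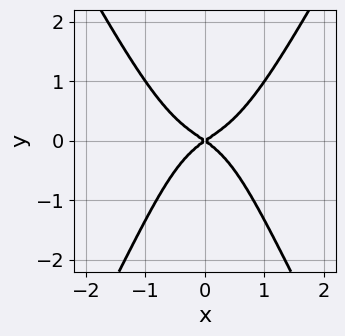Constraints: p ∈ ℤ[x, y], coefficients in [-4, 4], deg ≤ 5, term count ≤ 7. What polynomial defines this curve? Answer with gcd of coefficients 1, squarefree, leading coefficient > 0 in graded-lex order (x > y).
(a) Degree: a generic line meets the curve in up to 4 points, so deg p = 4.
(b) Symmetries: it's symmetric under x → −x, forcing even powers of x.
(c) Checking where it meets the axes: one y-axis crossing is at y = 0; it crosses the x-axis at the gridline x = 0.
(d) Assembling these constraints gives the stated polynomial.

3*x^4 - x^2*y^2 - x^2*y + x^2 - 2*y^2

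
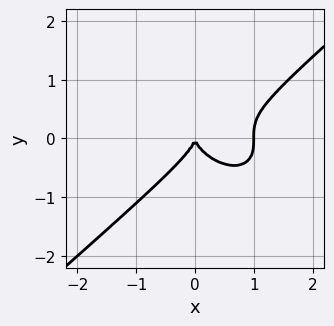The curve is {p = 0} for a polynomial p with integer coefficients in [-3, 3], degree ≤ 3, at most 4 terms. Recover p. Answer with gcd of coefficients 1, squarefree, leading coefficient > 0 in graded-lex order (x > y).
2*x^3 - 3*y^3 - 2*x^2

First, degree: a generic line meets the curve in up to 3 points, so deg p = 3.
Next, checking where it meets the axes: one y-axis crossing is at y = 0; the x-axis gridline crossings are at x ∈ {0, 1}.
Finally, putting this together gives p.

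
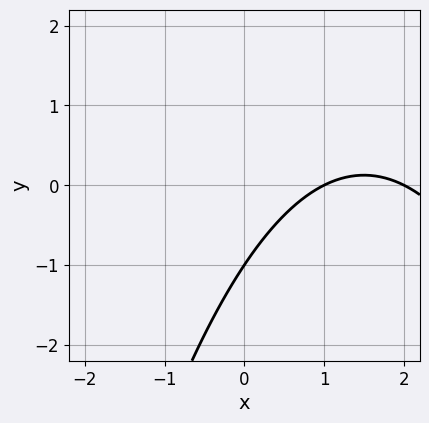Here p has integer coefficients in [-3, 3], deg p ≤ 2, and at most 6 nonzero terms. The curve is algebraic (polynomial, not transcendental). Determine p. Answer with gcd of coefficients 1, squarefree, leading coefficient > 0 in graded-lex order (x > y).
x^2 - 3*x + 2*y + 2

(a) deg p = 2.
(b) Checking where it meets the axes: one y-axis crossing is at y = -1; the x-axis gridline crossings are at x ∈ {1, 2}.
(c) Together with the visible shape, these determine p as stated.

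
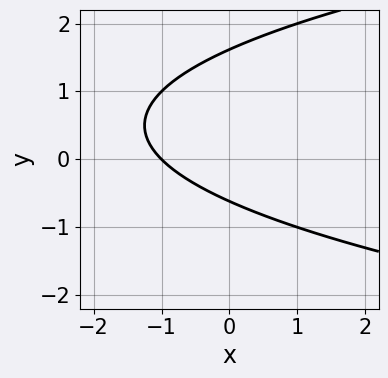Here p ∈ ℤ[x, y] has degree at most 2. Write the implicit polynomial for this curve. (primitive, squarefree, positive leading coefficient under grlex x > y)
y^2 - x - y - 1

1. Degree: the shape is more complex than any degree-1 curve, so deg p = 2.
2. Against the integer gridlines: one x-axis crossing is at x = -1.
3. Together with the visible shape, these determine p as stated.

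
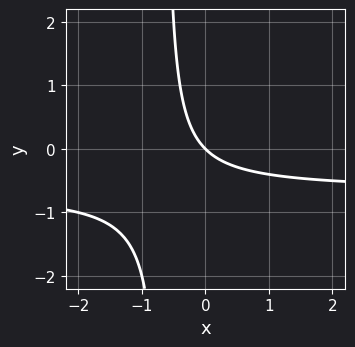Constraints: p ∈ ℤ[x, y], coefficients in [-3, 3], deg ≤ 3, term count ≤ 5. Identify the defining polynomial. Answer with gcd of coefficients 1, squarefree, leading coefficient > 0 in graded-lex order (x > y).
1. The degree is 2 — a generic line meets the curve in up to 2 points.
2. From the axis intercepts and sections: it crosses the x-axis at the gridline x = 0; it meets the y-axis at y = 0 (among the integer gridlines).
3. Matching integer coefficients to the picture gives p.

3*x*y + 2*x + 2*y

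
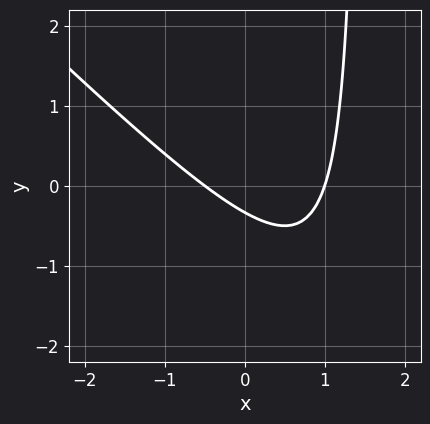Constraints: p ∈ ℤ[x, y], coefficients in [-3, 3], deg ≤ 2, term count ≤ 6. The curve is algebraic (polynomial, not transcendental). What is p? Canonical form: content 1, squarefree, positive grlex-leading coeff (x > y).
First, the degree is 2 — a generic line meets the curve in up to 2 points.
Then, from the visible intercepts: one x-axis crossing is at x = 1.
Finally, matching integer coefficients to the picture gives p.

2*x^2 + 2*x*y - x - 3*y - 1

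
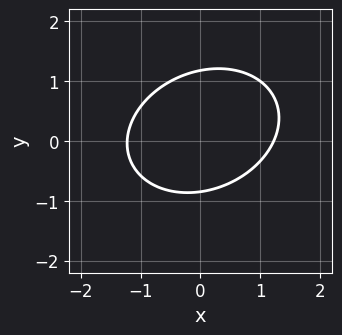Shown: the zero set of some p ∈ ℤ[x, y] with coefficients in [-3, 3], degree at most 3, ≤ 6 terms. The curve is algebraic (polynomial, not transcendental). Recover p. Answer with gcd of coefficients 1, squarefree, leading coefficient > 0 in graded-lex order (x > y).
2*x^2 - x*y + 3*y^2 - y - 3

First, the degree is 2 — no degree-1 curve has this shape.
Finally, the integer polynomial consistent with all of this is the stated p.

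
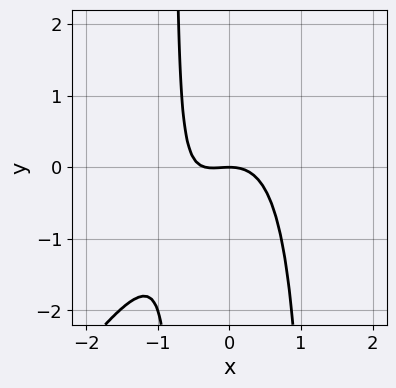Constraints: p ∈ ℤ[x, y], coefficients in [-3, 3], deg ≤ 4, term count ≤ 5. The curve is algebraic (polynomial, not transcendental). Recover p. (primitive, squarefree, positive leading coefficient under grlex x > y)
First, deg p = 3.
Then, against the integer gridlines: it crosses the x-axis at the gridline x = 0; it meets the y-axis at y = 0 (among the integer gridlines).
Finally, fitting integer coefficients to these (and the overall shape) gives p.

3*x^3 - 2*x^2*y + x^2 + x*y + 2*y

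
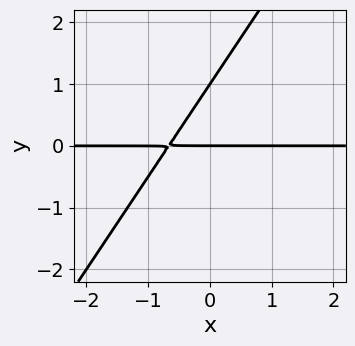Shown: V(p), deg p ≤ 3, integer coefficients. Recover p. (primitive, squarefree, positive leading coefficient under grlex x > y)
3*x*y - 2*y^2 + 2*y

1. Degree: the shape is more complex than any degree-1 curve, so deg p = 2.
2. Against the integer gridlines: the y-axis gridline crossings are at y ∈ {0, 1}; the visible x-axis segment lies entirely on the curve.
3. These observations pin down the coefficients.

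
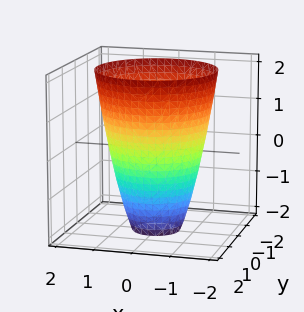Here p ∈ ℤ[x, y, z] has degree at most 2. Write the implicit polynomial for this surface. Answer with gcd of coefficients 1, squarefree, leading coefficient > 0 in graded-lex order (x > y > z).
(a) The degree is 2 — the shape is more complex than any degree-1 surface.
(b) Symmetry: every cross-section ⟂ z is a circle, so x, y appear only via x² + y².
(c) Observable constraints: the surface avoids every integer z-axis point in the box; a circular section at z = 0 has radius between 1 and 2.
(d) Putting this together gives p.

2*x^2 + 2*y^2 - z - 3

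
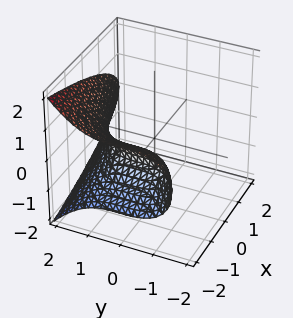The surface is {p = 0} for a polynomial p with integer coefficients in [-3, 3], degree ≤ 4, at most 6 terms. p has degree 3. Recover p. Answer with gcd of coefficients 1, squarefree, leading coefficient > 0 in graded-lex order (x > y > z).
y^3 - 3*z^2 - 3*x - 3

1. The degree is 3 — the shape is more complex than any degree-2 surface.
2. Observable constraints: one x-axis crossing is at x = -1; it misses every integer gridline on the z-axis.
3. These observations pin down the coefficients.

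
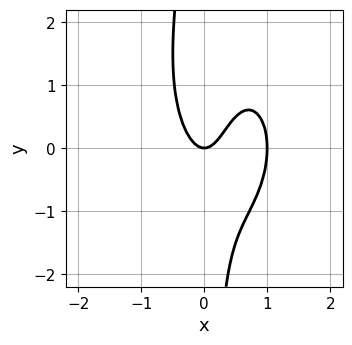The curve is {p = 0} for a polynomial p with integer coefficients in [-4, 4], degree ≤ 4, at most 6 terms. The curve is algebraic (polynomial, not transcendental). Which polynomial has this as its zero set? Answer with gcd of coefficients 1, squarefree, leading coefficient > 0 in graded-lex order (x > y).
(a) Degree: a generic line meets the curve in up to 3 points, so deg p = 3.
(b) Reading off the gridlines: the x-axis gridline crossings are at x ∈ {0, 1}; it meets the y-axis at y = 0 (among the integer gridlines).
(c) Putting this together gives p.

3*x^3 + x*y^2 - 3*x^2 - x*y + y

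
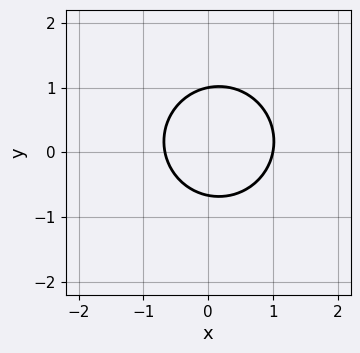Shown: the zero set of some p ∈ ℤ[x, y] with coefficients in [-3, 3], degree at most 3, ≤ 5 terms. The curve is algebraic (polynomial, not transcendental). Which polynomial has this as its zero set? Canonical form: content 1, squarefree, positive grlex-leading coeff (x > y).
3*x^2 + 3*y^2 - x - y - 2

1. deg p = 2. No degree-1 curve has this shape.
2. Against the integer gridlines: it meets the y-axis at y = 1 (among the integer gridlines); one x-axis crossing is at x = 1.
3. Matching integer coefficients to the picture gives p.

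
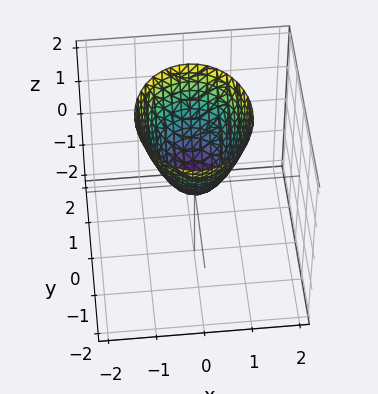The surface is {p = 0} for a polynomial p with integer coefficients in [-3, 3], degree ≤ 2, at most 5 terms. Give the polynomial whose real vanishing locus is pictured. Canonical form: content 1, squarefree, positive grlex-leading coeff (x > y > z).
1. deg p = 2.
2. Symmetries: the y ↦ −y reflection is a symmetry, so y appears only in even powers; it's symmetric under x → −x, forcing even powers of x.
3. Reading off the gridlines: it meets the y-axis at y = 0 (among the integer gridlines); one z-axis crossing is at z = 0; it crosses the x-axis at the gridline x = 0.
4. Together with the visible shape, these determine p as stated.

3*x^2 + 2*y^2 - 2*z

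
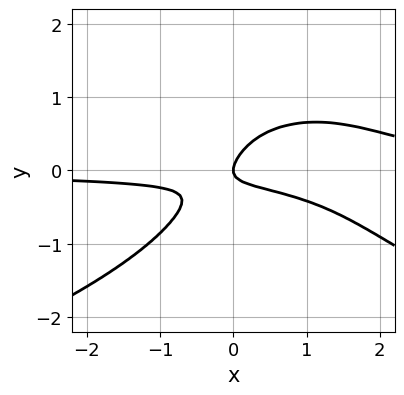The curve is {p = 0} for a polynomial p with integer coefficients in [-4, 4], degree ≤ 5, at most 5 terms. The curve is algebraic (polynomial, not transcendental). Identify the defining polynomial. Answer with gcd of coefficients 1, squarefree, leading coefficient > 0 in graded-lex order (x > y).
1. Degree: the shape is more complex than any degree-3 curve, so deg p = 4.
2. From the visible intercepts: it meets the y-axis at y = 0 (among the integer gridlines); it meets the x-axis at x = 0 (among the integer gridlines).
3. Together with the visible shape, these determine p as stated.

2*y^4 + 2*x^2*y - 3*x*y + 3*y^2 - x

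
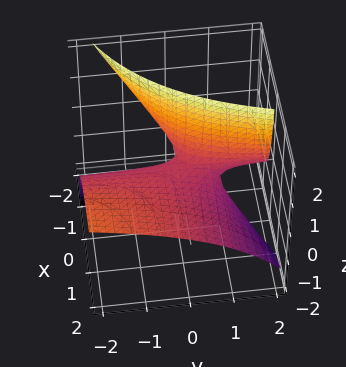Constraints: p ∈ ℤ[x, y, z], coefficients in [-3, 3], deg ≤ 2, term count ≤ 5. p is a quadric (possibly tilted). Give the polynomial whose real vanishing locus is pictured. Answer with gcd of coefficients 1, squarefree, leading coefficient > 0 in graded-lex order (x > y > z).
(a) Degree: the shape is more complex than any degree-1 surface, so deg p = 2.
(b) From the visible intercepts: every point of the y-axis in the box is on the surface; it meets the z-axis at z = 0 (among the integer gridlines).
(c) The integer polynomial consistent with all of this is the stated p.

x*y + 2*x*z - y*z + z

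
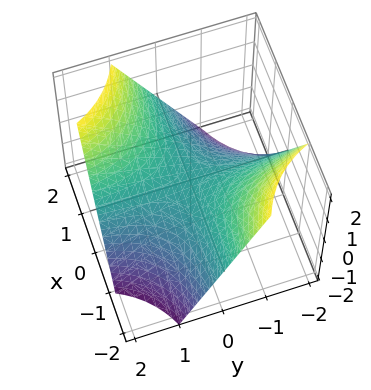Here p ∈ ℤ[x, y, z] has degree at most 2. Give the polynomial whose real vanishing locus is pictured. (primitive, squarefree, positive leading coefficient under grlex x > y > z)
x*y - z

deg p = 2. The shape is more complex than any degree-1 surface.
Checking where it meets the axes: the visible x-axis segment lies entirely on the surface; every point of the y-axis in the box is on the surface; one z-axis crossing is at z = 0.
These observations pin down the coefficients.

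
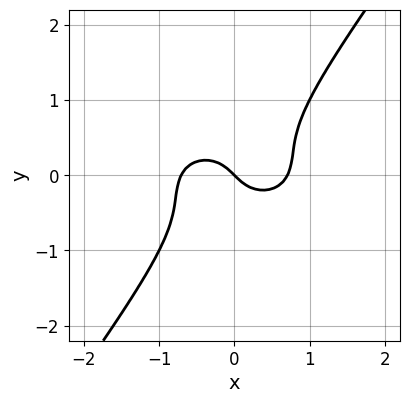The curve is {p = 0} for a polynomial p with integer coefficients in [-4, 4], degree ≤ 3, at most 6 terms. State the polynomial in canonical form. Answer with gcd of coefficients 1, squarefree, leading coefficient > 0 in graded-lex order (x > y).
1. deg p = 3. A generic line meets the curve in up to 3 points.
2. From the visible intercepts: it crosses the y-axis at the gridline y = 0; it meets the x-axis at x = 0 (among the integer gridlines).
3. These observations pin down the coefficients.

2*x^3 + 3*x*y^2 - 3*y^3 - x - y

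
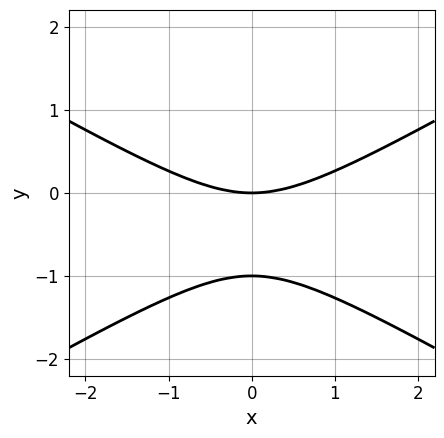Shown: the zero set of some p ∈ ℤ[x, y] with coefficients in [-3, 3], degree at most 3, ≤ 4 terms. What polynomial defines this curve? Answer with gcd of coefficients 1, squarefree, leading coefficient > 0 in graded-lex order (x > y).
x^2 - 3*y^2 - 3*y

First, degree: a generic line meets the curve in up to 2 points, so deg p = 2.
Then, symmetries: mirror symmetry x ↦ −x ⇒ only even powers of x.
Then, checking where it meets the axes: the y-axis gridline crossings are at y ∈ {-1, 0}; one x-axis crossing is at x = 0.
Finally, putting this together gives p.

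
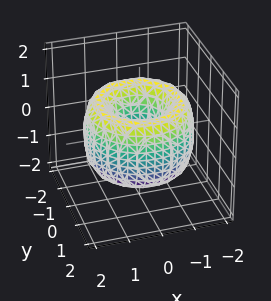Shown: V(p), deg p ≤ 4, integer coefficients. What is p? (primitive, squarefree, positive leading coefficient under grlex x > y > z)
x^4 + 2*x^2*y^2 + y^4 - 3*x^2 - 3*y^2 + z^2 + 1

(a) Degree: no degree-3 surface has this shape, so deg p = 4.
(b) Symmetry: the surface is invariant under rotation about z: p = q(x² + y², z).
(c) From the axis intercepts and sections: a circular section at z = -1 has radius exactly 1; no z-intercept at any integer in the box.
(d) Fitting integer coefficients to these (and the overall shape) gives p.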